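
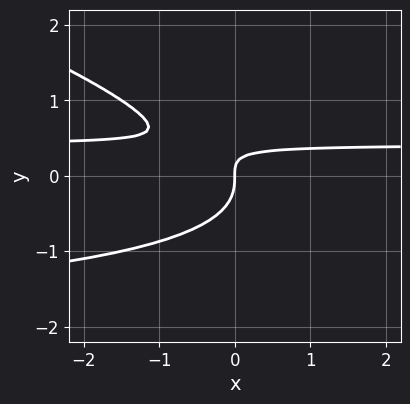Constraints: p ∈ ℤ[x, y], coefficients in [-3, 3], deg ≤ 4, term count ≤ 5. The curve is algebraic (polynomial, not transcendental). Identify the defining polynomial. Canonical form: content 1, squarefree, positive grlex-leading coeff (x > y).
x*y^2 + 3*y^3 + 2*x*y - x

(a) Degree: the shape is more complex than any degree-2 curve, so deg p = 3.
(b) Against the integer gridlines: it crosses the y-axis at the gridline y = 0; one x-axis crossing is at x = 0.
(c) Matching integer coefficients to the picture gives p.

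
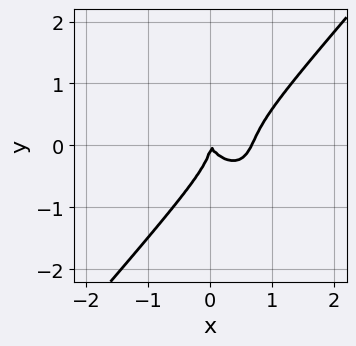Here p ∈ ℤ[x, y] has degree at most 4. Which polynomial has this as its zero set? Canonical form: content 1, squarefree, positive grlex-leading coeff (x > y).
Degree: a generic line meets the curve in up to 3 points, so deg p = 3.
From the axis intercepts and sections: it crosses the y-axis at the gridline y = 0; it meets the x-axis at x = 0 (among the integer gridlines).
Putting this together gives p.

3*x^3 - 2*y^3 - 2*x^2 - x*y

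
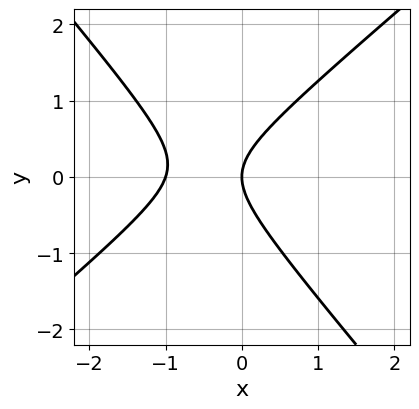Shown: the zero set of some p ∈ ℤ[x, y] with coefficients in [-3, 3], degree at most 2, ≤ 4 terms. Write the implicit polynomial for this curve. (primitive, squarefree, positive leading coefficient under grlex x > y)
3*x^2 - x*y - 3*y^2 + 3*x

1. Degree: the shape is more complex than any degree-1 curve, so deg p = 2.
2. From the axis intercepts and sections: one y-axis crossing is at y = 0; the x-axis gridline crossings are at x ∈ {-1, 0}.
3. The integer polynomial consistent with all of this is the stated p.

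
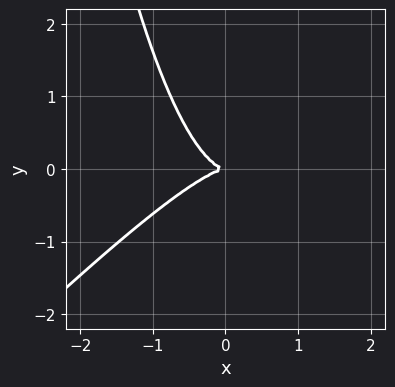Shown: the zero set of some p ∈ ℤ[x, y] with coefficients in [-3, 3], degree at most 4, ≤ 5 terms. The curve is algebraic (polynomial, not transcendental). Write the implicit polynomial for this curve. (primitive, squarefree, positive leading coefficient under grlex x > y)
Degree: a generic line meets the curve in up to 3 points, so deg p = 3.
Observable constraints: it meets the y-axis at y = 0 (among the integer gridlines); it meets the x-axis at x = 0 (among the integer gridlines).
Assembling these constraints gives the stated polynomial.

x^3 - x^2*y + y^2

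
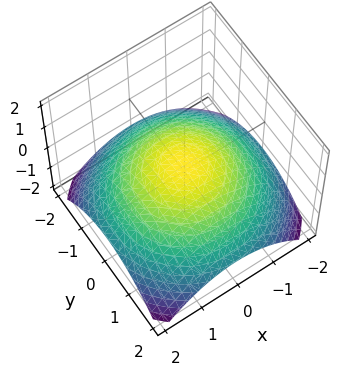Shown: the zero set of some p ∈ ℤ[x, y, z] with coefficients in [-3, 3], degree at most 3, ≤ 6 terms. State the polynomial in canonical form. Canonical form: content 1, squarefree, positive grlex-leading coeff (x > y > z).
x^2 + y^2 + 3*z - 1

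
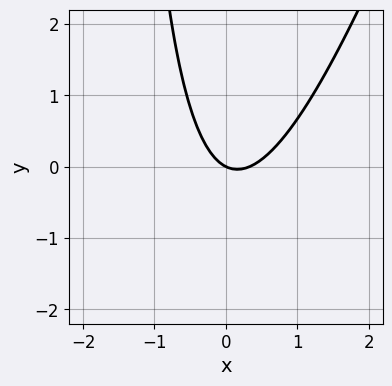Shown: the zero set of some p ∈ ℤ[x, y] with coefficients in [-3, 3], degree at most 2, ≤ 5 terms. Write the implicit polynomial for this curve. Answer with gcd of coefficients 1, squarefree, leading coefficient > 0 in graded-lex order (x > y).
First, the degree is 2 — the shape is more complex than any degree-1 curve.
Then, observable constraints: one y-axis crossing is at y = 0; it crosses the x-axis at the gridline x = 0.
Finally, solving for integer coefficients yields p as stated.

3*x^2 - x*y - x - 2*y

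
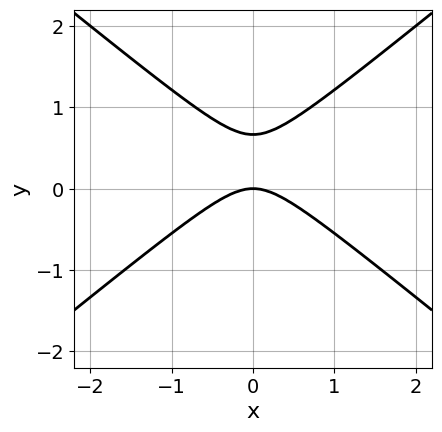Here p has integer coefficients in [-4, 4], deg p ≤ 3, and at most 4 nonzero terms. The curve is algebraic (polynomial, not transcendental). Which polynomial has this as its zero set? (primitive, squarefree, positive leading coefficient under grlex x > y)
2*x^2 - 3*y^2 + 2*y

First, degree: a generic line meets the curve in up to 2 points, so deg p = 2.
Next, symmetries: it's symmetric under x → −x, forcing even powers of x.
Next, from the axis intercepts and sections: it meets the x-axis at x = 0 (among the integer gridlines); one y-axis crossing is at y = 0.
Finally, putting this together gives p.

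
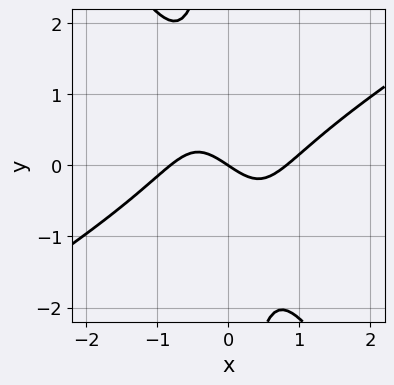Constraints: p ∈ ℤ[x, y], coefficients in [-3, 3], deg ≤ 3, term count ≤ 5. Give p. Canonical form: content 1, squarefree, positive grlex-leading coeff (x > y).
1. The degree is 3 — no degree-2 curve has this shape.
2. Observable constraints: one x-axis crossing is at x = 0; it crosses the y-axis at the gridline y = 0.
3. Solving for integer coefficients yields p as stated.

3*x^3 - 3*x^2*y - 3*x*y^2 - 2*x - 3*y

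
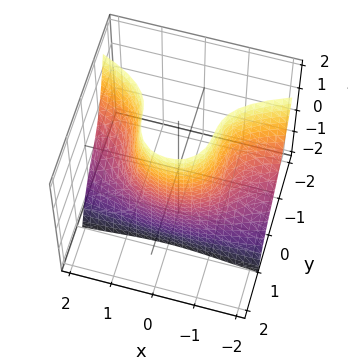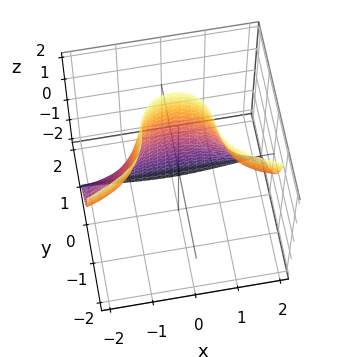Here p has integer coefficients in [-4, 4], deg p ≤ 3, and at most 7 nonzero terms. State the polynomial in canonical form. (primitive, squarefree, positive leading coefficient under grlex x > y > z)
deg p = 3. No degree-2 surface has this shape.
Reading off the gridlines: the surface avoids every integer z-axis point in the box.
These observations pin down the coefficients.

x^2*y + x^2*z + 3*y^3 + x^2 - 2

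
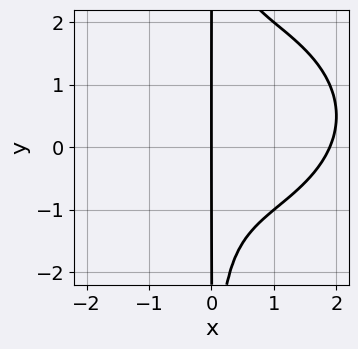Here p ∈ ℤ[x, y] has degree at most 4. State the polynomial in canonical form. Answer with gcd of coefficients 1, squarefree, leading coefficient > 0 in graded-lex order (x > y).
x^4 + 2*x^2*y^2 - 2*x^2*y - 2*x^2 - 3*x

deg p = 4.
Checking where it meets the axes: the visible y-axis segment lies entirely on the curve; one x-axis crossing is at x = 0.
The integer polynomial consistent with all of this is the stated p.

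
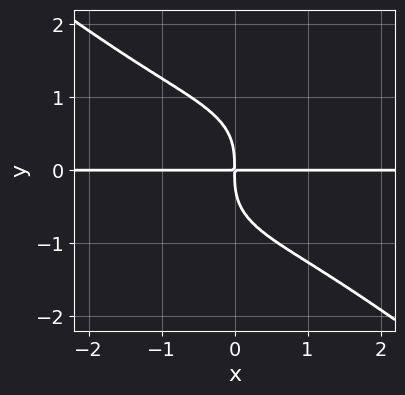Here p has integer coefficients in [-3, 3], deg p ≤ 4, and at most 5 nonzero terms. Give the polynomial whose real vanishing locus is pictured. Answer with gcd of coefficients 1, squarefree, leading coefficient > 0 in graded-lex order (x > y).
x^3*y + 2*y^4 + 3*x*y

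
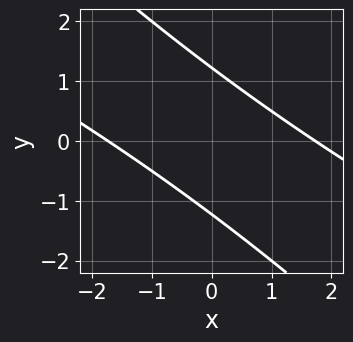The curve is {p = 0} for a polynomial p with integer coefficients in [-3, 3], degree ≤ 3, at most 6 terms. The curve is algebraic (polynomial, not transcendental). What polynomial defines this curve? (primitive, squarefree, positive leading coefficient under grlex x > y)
1. deg p = 2.
2. Matching integer coefficients to the picture gives p.

x^2 + 3*x*y + 2*y^2 - 3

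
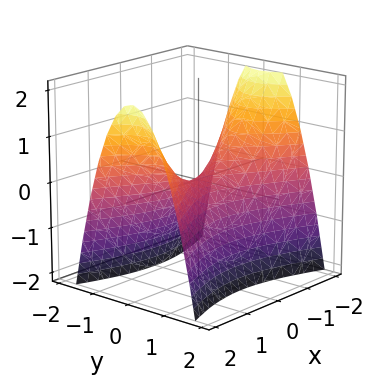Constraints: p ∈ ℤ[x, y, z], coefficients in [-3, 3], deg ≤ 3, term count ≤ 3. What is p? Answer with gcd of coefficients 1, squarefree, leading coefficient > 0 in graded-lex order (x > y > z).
x^2 - 3*y^2 - 2*z

The degree is 2 — a saddle surface; a quadric.
Symmetries: the x ↦ −x reflection is a symmetry, so x appears only in even powers; the y ↦ −y reflection is a symmetry, so y appears only in even powers.
From the axis intercepts and sections: it crosses the x-axis at the gridline x = 0; it meets the y-axis at y = 0 (among the integer gridlines); it meets the z-axis at z = 0 (among the integer gridlines).
Fitting integer coefficients to these (and the overall shape) gives p.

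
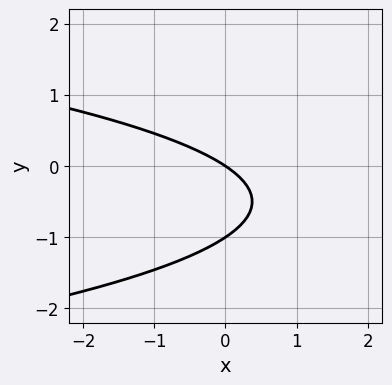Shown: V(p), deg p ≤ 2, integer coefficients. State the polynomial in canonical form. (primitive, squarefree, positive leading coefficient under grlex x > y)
3*y^2 + 2*x + 3*y

1. Degree: the shape is more complex than any degree-1 curve, so deg p = 2.
2. From the visible intercepts: the y-axis gridline crossings are at y ∈ {-1, 0}; one x-axis crossing is at x = 0.
3. Fitting integer coefficients to these (and the overall shape) gives p.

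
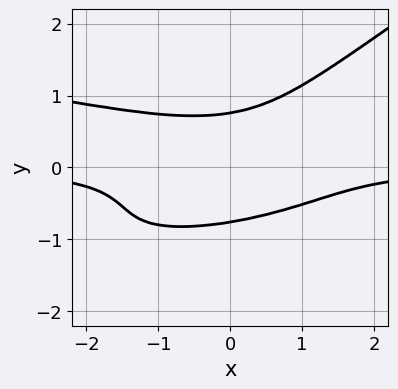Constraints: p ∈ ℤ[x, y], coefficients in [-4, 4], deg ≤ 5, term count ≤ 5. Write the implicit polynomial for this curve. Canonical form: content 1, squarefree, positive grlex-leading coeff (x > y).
(a) Degree: no degree-3 curve has this shape, so deg p = 4.
(b) From the visible intercepts: it misses every integer gridline on the x-axis.
(c) Together with the visible shape, these determine p as stated.

2*x*y^3 - 3*y^4 + x^2*y + 1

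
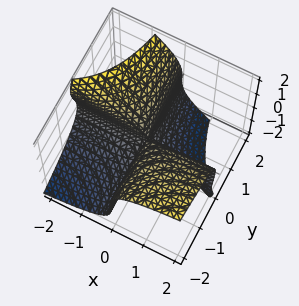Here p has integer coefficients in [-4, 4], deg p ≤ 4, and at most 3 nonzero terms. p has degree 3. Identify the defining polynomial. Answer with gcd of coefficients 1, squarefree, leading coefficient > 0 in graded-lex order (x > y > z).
The degree is 3 — a generic line meets the surface in up to 3 points.
From the visible intercepts: every point of the x-axis in the box is on the surface; the visible y-axis segment lies entirely on the surface; it meets the z-axis at z = 0 (among the integer gridlines).
Matching integer coefficients to the picture gives p.

x*z^2 + z^3 + 3*x*y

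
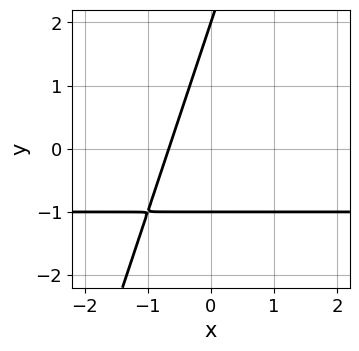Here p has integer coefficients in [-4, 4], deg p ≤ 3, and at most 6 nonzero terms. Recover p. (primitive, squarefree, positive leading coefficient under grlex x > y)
3*x*y - y^2 + 3*x + y + 2

(a) Degree: no degree-1 curve has this shape, so deg p = 2.
(b) From the visible intercepts: the y-axis gridline crossings are at y ∈ {-1, 2}.
(c) These observations pin down the coefficients.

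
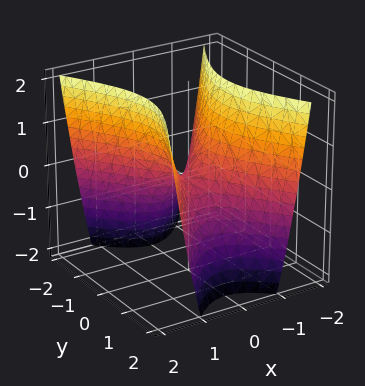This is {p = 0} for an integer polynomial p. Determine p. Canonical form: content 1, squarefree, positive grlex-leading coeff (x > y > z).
deg p = 2.
Symmetries: it's symmetric under y → −y, forcing even powers of y; mirror symmetry x ↦ −x ⇒ only even powers of x.
Checking where it meets the axes: it crosses the y-axis at the gridline y = 0; one x-axis crossing is at x = 0; one z-axis crossing is at z = 0.
These observations pin down the coefficients.

2*x^2 - y^2 - z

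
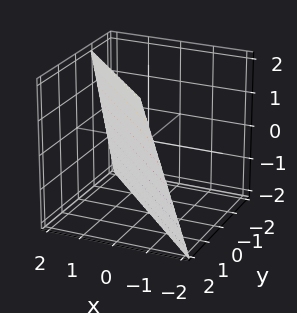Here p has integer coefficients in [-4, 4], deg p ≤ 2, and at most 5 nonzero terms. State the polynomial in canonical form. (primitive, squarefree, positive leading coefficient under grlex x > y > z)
3*x + 3*y - z - 2

1. Degree: every cross-section is a straight line — this is a plane, so deg p = 1.
2. Observable constraints: it crosses the z-axis at the gridline z = -2.
3. These observations pin down the coefficients.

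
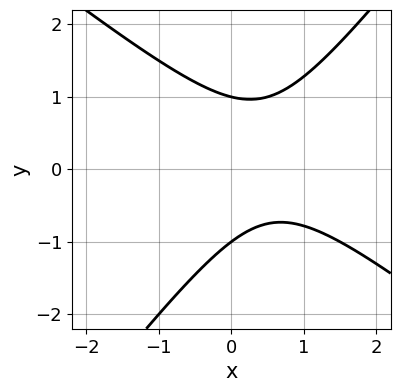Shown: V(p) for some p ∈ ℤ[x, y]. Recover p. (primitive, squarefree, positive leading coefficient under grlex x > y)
2*x^2 + x*y - 2*y^2 - 2*x + 2

(a) The degree is 2 — a generic line meets the curve in up to 2 points.
(b) Observable constraints: no x-intercept at any integer in the box; among the integer gridlines, it crosses the y-axis at y ∈ {-1, 1}.
(c) The integer polynomial consistent with all of this is the stated p.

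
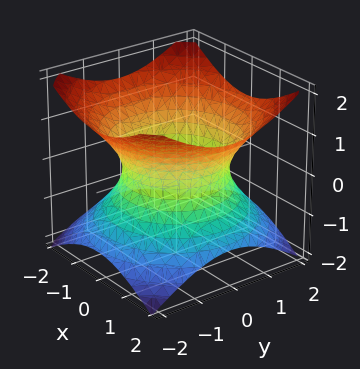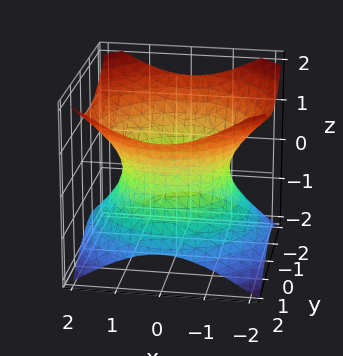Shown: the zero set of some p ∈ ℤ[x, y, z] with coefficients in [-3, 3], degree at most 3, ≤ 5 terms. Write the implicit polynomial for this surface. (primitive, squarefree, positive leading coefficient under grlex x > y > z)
First, deg p = 2. An hourglass — one-sheet hyperboloid; a quadric.
Next, symmetries: it's symmetric under z → −z, forcing even powers of z; the surface is invariant under rotation about z: p = q(x² + y², z).
Then, reading off the gridlines: a circular section at z = 1 has radius between 1 and 2; the surface avoids every integer z-axis point in the box.
Finally, these observations pin down the coefficients.

2*x^2 + 2*y^2 - 3*z^2 - 3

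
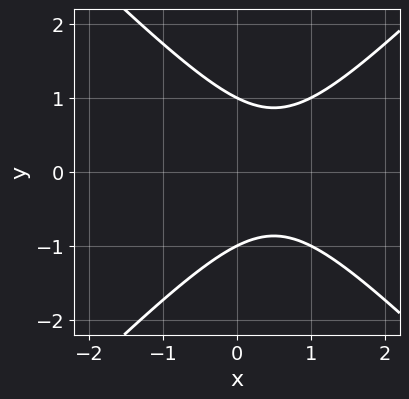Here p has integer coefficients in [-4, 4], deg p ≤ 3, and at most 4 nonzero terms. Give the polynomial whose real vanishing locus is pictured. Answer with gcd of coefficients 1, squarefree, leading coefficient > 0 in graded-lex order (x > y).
x^2 - y^2 - x + 1

Degree: the shape is more complex than any degree-1 curve, so deg p = 2.
Symmetries: the y ↦ −y reflection is a symmetry, so y appears only in even powers.
Against the integer gridlines: among the integer gridlines, it crosses the y-axis at y ∈ {-1, 1}; it misses every integer gridline on the x-axis.
Assembling these constraints gives the stated polynomial.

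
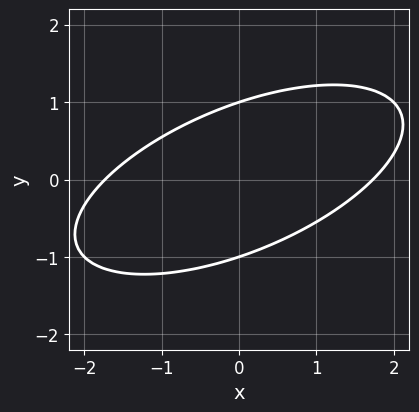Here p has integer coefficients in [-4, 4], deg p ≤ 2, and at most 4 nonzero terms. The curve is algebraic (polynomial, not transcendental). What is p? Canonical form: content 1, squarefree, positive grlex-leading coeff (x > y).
x^2 - 2*x*y + 3*y^2 - 3

The degree is 2 — the shape is more complex than any degree-1 curve.
From the visible intercepts: the y-axis gridline crossings are at y ∈ {-1, 1}.
Together with the visible shape, these determine p as stated.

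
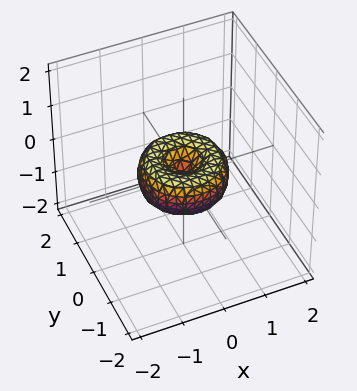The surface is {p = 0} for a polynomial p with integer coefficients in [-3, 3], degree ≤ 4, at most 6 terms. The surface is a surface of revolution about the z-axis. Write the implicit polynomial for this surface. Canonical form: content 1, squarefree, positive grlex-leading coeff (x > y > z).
x^4 + 2*x^2*y^2 + y^4 - x^2 - y^2 + z^2

1. The degree is 4 — no degree-3 surface has this shape.
2. Symmetries: the surface is invariant under rotation about z: p = q(x² + y², z).
3. From the axis intercepts and sections: the x-axis gridline crossings are at x ∈ {-1, 0, 1}; it crosses the z-axis at the gridline z = 0.
4. Matching integer coefficients to the picture gives p. Check: (0, -1, 0) on the y-axis lies on the surface, and p(0, -1, 0) = 0. ✓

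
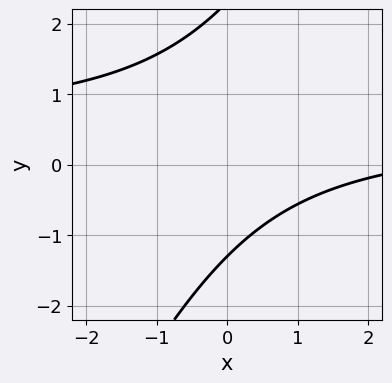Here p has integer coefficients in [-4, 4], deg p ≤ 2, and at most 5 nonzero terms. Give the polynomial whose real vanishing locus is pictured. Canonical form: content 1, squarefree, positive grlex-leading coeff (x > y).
First, the degree is 2 — a generic line meets the curve in up to 2 points.
Then, from the axis intercepts and sections: no x-intercept at any integer in the box.
Finally, matching integer coefficients to the picture gives p.

2*x*y - y^2 - x + y + 3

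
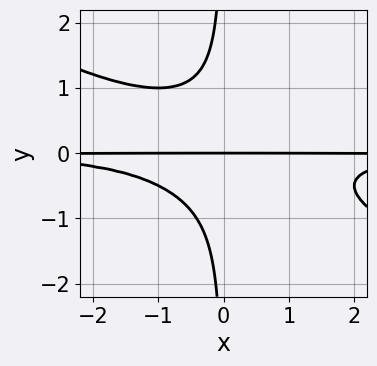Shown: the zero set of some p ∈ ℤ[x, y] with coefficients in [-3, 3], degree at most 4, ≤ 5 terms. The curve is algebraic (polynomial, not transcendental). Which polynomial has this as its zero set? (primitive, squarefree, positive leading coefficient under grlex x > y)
deg p = 4. A generic line meets the curve in up to 4 points.
Reading off the gridlines: the visible x-axis segment lies entirely on the curve; one y-axis crossing is at y = 0.
Assembling these constraints gives the stated polynomial.

x^2*y^2 + 2*x*y^3 + y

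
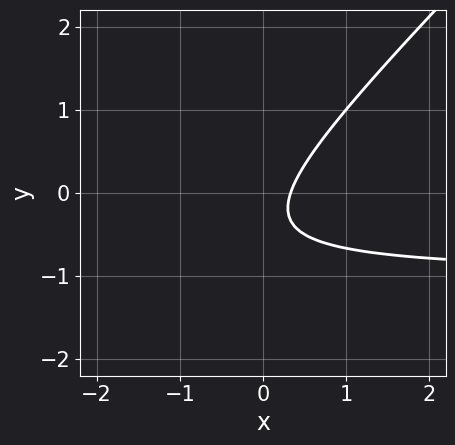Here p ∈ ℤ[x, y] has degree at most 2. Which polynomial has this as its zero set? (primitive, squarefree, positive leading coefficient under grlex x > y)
1. The degree is 2 — a generic line meets the curve in up to 2 points.
2. From the visible intercepts: the curve avoids every integer y-axis point in the box.
3. Matching integer coefficients to the picture gives p.

3*x*y - 3*y^2 + 3*x - 2*y - 1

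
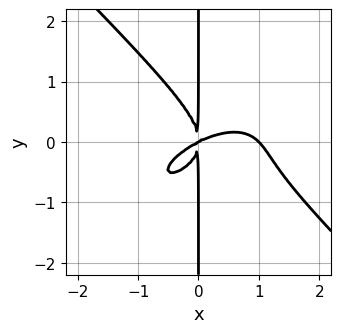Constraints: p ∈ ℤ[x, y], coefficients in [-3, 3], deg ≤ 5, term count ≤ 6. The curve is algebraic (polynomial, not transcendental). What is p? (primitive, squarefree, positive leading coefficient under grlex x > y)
x^4 - x^3*y + 2*x*y^3 - x^3 + 2*x^2*y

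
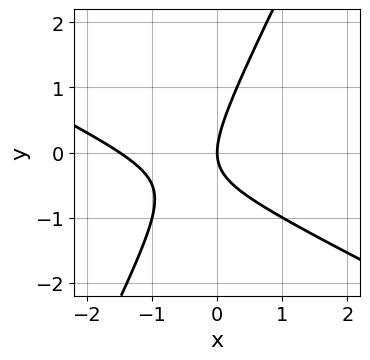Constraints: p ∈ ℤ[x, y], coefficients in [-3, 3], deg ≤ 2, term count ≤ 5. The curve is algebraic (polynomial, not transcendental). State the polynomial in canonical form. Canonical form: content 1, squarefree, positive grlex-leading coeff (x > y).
First, degree: no degree-1 curve has this shape, so deg p = 2.
Next, from the axis intercepts and sections: one x-axis crossing is at x = 0; one y-axis crossing is at y = 0.
Finally, these observations pin down the coefficients.

2*x^2 + 3*x*y - 2*y^2 + 3*x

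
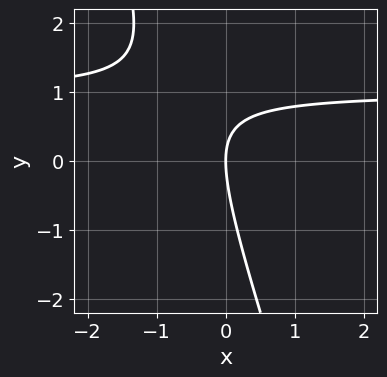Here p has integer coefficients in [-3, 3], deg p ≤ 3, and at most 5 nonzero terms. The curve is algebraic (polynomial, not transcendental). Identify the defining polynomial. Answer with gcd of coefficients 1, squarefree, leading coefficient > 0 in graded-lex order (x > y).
3*x*y + y^2 - 3*x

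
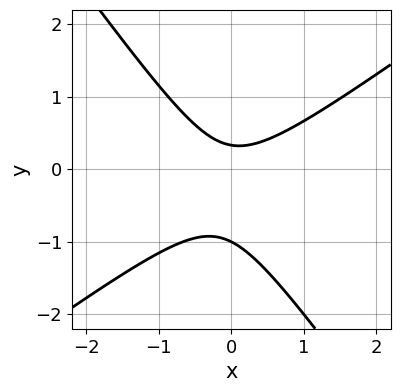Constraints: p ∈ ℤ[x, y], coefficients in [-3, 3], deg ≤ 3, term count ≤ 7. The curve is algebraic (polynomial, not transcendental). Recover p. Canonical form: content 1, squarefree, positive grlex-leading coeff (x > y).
3*x^2 - 2*x*y - 3*y^2 - 2*y + 1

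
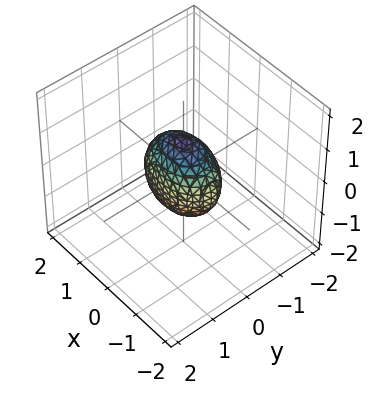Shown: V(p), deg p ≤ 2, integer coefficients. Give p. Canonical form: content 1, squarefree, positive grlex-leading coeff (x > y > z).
x^2 + 2*y^2 + z^2 - 1

1. Degree: a closed, bounded, convex surface; a quadric, so deg p = 2.
2. Symmetries: the x ↦ −x reflection is a symmetry, so x appears only in even powers; the z ↦ −z reflection is a symmetry, so z appears only in even powers; mirror symmetry y ↦ −y ⇒ only even powers of y.
3. Checking where it meets the axes: the x-axis gridline crossings are at x ∈ {-1, 1}; among the integer gridlines, it crosses the z-axis at z ∈ {-1, 1}.
4. Assembling these constraints gives the stated polynomial.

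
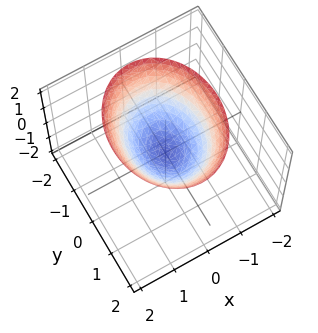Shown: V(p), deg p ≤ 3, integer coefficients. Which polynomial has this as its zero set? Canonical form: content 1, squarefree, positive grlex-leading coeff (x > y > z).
Degree: a single bowl opening along one axis; a quadric, so deg p = 2.
Symmetries: it's symmetric under y → −y, forcing even powers of y; it's symmetric under x → −x, forcing even powers of x.
Observable constraints: it meets the x-axis at x = 0 (among the integer gridlines); one y-axis crossing is at y = 0.
These observations pin down the coefficients.

3*x^2 + 2*y^2 - 3*z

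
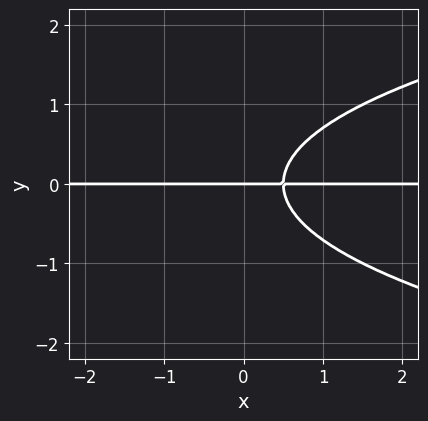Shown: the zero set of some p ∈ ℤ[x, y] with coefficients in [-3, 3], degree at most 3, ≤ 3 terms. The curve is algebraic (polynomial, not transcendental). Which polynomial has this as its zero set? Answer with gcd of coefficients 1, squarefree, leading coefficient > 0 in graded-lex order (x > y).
2*y^3 - 2*x*y + y

Degree: no degree-2 curve has this shape, so deg p = 3.
From the visible intercepts: every point of the x-axis in the box is on the curve; it crosses the y-axis at the gridline y = 0.
Fitting integer coefficients to these (and the overall shape) gives p.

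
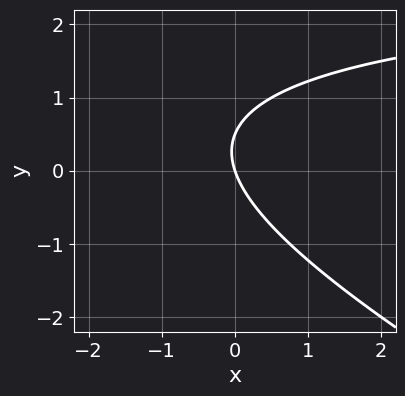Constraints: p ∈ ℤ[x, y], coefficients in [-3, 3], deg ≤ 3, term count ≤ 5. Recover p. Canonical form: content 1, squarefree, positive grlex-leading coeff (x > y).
deg p = 2. A generic line meets the curve in up to 2 points.
Checking where it meets the axes: one x-axis crossing is at x = 0; it meets the y-axis at y = 0 (among the integer gridlines).
Matching integer coefficients to the picture gives p.

x*y + 2*y^2 - 3*x - y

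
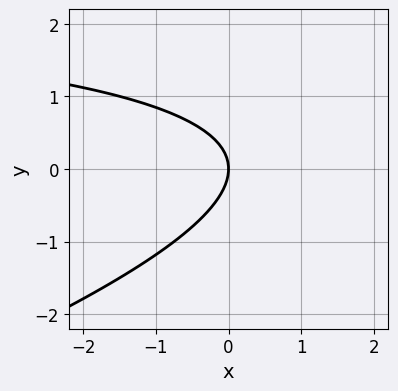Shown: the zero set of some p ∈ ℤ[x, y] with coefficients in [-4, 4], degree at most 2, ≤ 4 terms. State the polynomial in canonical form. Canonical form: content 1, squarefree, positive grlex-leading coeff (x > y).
1. Degree: no degree-1 curve has this shape, so deg p = 2.
2. From the axis intercepts and sections: it meets the y-axis at y = 0 (among the integer gridlines); it crosses the x-axis at the gridline x = 0.
3. These observations pin down the coefficients.

x*y - 3*y^2 - 3*x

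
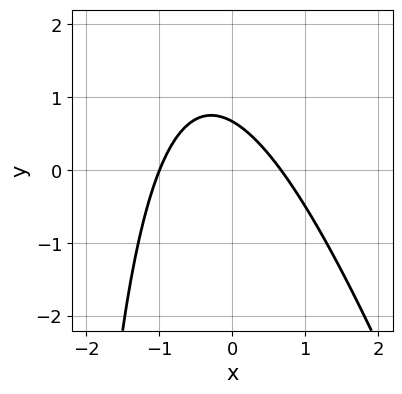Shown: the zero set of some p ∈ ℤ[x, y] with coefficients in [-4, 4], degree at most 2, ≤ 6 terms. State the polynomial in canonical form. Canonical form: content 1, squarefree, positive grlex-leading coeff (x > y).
(a) deg p = 2. The shape is more complex than any degree-1 curve.
(b) Against the integer gridlines: it meets the x-axis at x = -1 (among the integer gridlines).
(c) Solving for integer coefficients yields p as stated.

3*x^2 + x*y + x + 3*y - 2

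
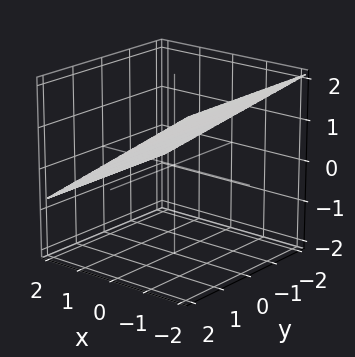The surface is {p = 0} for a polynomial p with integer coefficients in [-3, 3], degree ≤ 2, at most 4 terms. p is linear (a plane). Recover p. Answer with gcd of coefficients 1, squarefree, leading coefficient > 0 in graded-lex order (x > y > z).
2*x + 3*z - 2

First, degree: the surface is flat (a plane), so deg p = 1.
Then, reading off the gridlines: one x-axis crossing is at x = 1; it misses every integer gridline on the y-axis.
Finally, these observations pin down the coefficients.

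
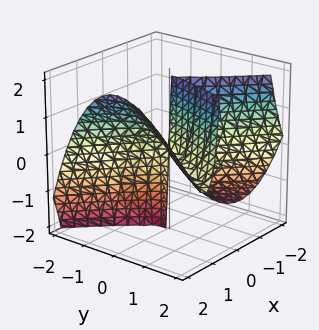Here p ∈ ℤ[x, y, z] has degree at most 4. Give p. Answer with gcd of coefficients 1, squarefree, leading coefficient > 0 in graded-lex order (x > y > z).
3*x^3 - 3*x^2*z - 3*x*y^2 + y^3

1. deg p = 3. The shape is more complex than any degree-2 surface.
2. Observable constraints: it crosses the x-axis at the gridline x = 0; every point of the z-axis in the box is on the surface; it crosses the y-axis at the gridline y = 0.
3. Solving for integer coefficients yields p as stated.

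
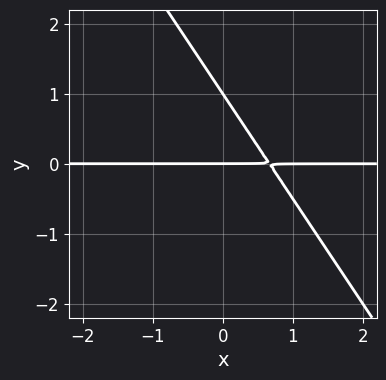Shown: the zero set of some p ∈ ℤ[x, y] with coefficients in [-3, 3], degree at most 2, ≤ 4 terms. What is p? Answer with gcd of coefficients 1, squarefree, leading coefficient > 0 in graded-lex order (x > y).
deg p = 2. The shape is more complex than any degree-1 curve.
Against the integer gridlines: the visible x-axis segment lies entirely on the curve; the y-axis gridline crossings are at y ∈ {0, 1}.
Fitting integer coefficients to these (and the overall shape) gives p.

3*x*y + 2*y^2 - 2*y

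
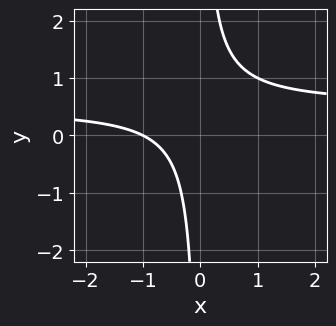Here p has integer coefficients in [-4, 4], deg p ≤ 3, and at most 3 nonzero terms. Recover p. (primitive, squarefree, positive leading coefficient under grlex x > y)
2*x*y - x - 1

First, degree: a generic line meets the curve in up to 2 points, so deg p = 2.
Next, from the visible intercepts: no y-intercept at any integer in the box; one x-axis crossing is at x = -1.
Finally, putting this together gives p.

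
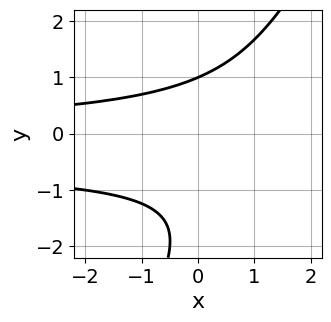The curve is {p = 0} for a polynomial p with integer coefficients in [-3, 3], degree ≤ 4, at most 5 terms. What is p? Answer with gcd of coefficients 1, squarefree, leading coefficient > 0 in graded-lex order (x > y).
deg p = 3.
Checking where it meets the axes: the curve avoids every integer x-axis point in the box; it meets the y-axis at y = 1 (among the integer gridlines).
Solving for integer coefficients yields p as stated.

2*x*y^2 - y^3 + x*y - 2*y^2 + 3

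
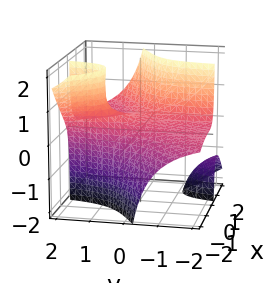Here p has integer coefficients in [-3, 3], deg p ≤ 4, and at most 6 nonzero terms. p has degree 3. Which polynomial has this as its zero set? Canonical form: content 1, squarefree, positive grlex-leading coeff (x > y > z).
x^3 - x^2*y - 3*x*y*z - 2*z + 1

The picture has 2 separate pieces. They look like related sheets of one shape, so recover p as a whole.
Degree: the shape is more complex than any degree-2 surface, so deg p = 3.
Reading off the gridlines: one x-axis crossing is at x = -1; the surface avoids every integer y-axis point in the box.
These observations pin down the coefficients.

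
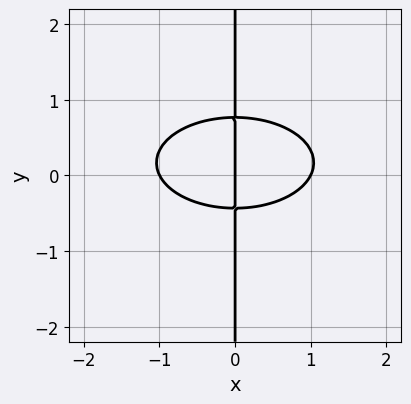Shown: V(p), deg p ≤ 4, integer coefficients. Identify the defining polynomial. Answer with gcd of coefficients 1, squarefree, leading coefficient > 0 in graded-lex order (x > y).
x^3 + 3*x*y^2 - x*y - x

1. The degree is 3 — a generic line meets the curve in up to 3 points.
2. Against the integer gridlines: the visible y-axis segment lies entirely on the curve; the x-axis gridline crossings are at x ∈ {-1, 0, 1}.
3. Matching integer coefficients to the picture gives p.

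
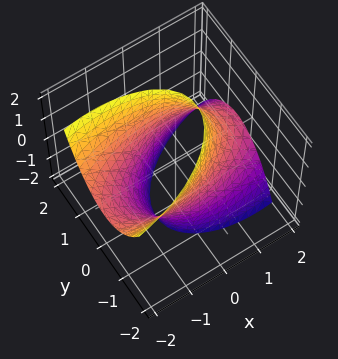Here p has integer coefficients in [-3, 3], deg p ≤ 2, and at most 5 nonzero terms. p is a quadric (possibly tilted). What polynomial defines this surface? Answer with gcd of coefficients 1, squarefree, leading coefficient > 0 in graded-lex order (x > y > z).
x^2 - x*y + 2*x*z + 3*y^2 - 3

(a) deg p = 2.
(b) Against the integer gridlines: the y-axis gridline crossings are at y ∈ {-1, 1}; the surface avoids every integer z-axis point in the box.
(c) Together with the visible shape, these determine p as stated.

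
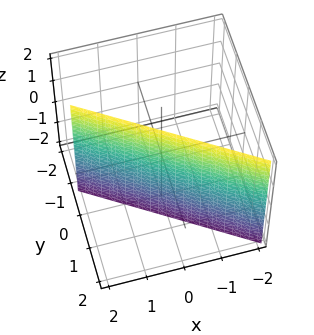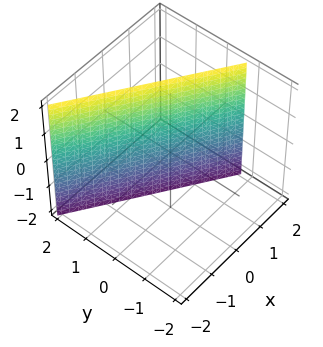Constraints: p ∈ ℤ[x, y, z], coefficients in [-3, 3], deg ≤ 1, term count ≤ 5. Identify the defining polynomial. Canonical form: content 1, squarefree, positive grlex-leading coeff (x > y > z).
2*x + 3*y - 2

Degree: the surface is flat (a plane), so deg p = 1.
From the visible intercepts: the surface avoids every integer z-axis point in the box; it crosses the x-axis at the gridline x = 1.
Assembling these constraints gives the stated polynomial.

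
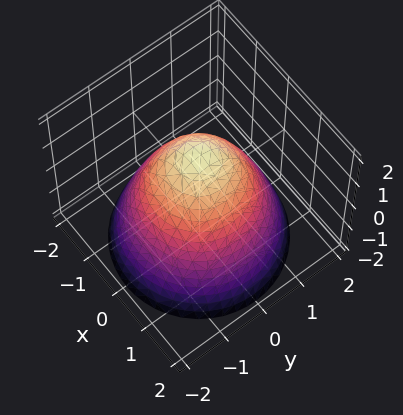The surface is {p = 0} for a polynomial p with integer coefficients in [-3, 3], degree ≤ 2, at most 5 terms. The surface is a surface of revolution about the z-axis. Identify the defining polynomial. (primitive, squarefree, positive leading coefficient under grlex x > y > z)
1. Degree: a generic line meets the surface in up to 2 points, so deg p = 2.
2. Symmetries: the surface is invariant under rotation about z: p = q(x² + y², z).
3. Observable constraints: a circular section at z = 1 has radius between 0 and 1.
4. The integer polynomial consistent with all of this is the stated p.

2*x^2 + 2*y^2 + 2*z - 3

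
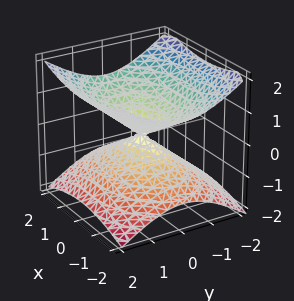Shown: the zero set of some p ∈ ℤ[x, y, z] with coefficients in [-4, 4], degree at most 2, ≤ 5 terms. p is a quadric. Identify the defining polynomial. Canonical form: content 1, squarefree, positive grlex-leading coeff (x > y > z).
x^2 + 2*y^2 - 3*z^2

1. Degree: a double cone through the origin; a quadric, so deg p = 2.
2. Symmetries: the y ↦ −y reflection is a symmetry, so y appears only in even powers; mirror symmetry z ↦ −z ⇒ only even powers of z; it's symmetric under x → −x, forcing even powers of x.
3. Reading off the gridlines: one y-axis crossing is at y = 0; one x-axis crossing is at x = 0.
4. Matching integer coefficients to the picture gives p.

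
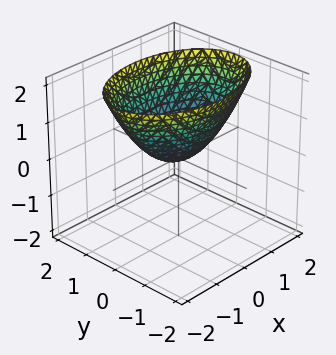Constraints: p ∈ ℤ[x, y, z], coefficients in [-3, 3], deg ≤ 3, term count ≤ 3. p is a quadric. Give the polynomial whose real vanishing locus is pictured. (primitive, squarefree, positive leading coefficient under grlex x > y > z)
x^2 + 2*y^2 - 2*z

(a) The degree is 2 — a single bowl opening along one axis; a quadric.
(b) Symmetries: the x ↦ −x reflection is a symmetry, so x appears only in even powers; the y ↦ −y reflection is a symmetry, so y appears only in even powers.
(c) From the visible intercepts: one y-axis crossing is at y = 0; it crosses the x-axis at the gridline x = 0; one z-axis crossing is at z = 0.
(d) These observations pin down the coefficients.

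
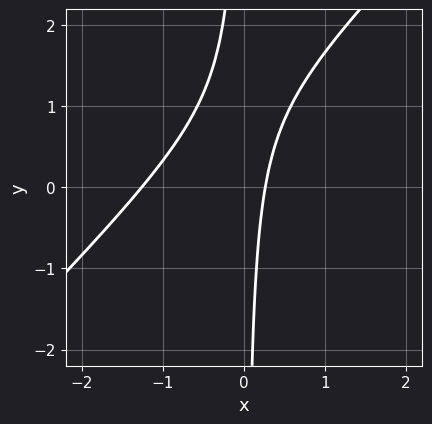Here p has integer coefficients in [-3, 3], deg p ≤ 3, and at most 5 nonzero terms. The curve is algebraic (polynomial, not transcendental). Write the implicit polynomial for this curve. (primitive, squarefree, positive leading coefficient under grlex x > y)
(a) Degree: a generic line meets the curve in up to 2 points, so deg p = 2.
(b) From the axis intercepts and sections: it misses every integer gridline on the y-axis.
(c) Matching integer coefficients to the picture gives p.

3*x^2 - 3*x*y + 3*x - 1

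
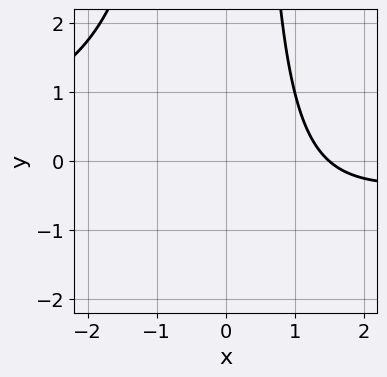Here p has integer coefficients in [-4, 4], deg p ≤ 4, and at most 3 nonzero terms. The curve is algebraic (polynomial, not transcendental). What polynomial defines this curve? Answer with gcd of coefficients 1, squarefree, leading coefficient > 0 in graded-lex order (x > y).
x^2*y + 2*x - 3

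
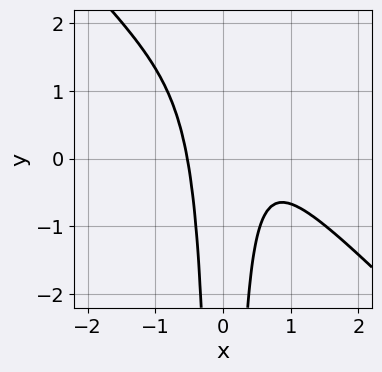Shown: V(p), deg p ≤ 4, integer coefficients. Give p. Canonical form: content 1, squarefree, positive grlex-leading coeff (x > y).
First, degree: a generic line meets the curve in up to 3 points, so deg p = 3.
Then, from the visible intercepts: it misses every integer gridline on the y-axis.
Finally, together with the visible shape, these determine p as stated.

3*x^3 + 3*x^2*y - 2*x^2 + 1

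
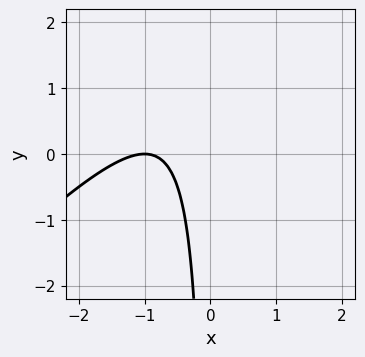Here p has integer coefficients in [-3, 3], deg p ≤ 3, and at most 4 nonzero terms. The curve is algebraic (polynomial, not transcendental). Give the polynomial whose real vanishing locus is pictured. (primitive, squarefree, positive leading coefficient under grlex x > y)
x^2 - x*y + 2*x + 1

(a) Degree: a generic line meets the curve in up to 2 points, so deg p = 2.
(b) Against the integer gridlines: no y-intercept at any integer in the box; it crosses the x-axis at the gridline x = -1.
(c) These observations pin down the coefficients.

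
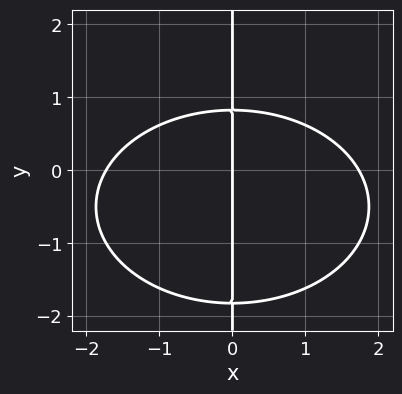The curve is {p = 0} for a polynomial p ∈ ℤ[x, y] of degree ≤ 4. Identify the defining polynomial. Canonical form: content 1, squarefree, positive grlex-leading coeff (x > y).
x^3 + 2*x*y^2 + 2*x*y - 3*x

First, deg p = 3. A generic line meets the curve in up to 3 points.
Then, observable constraints: every point of the y-axis in the box is on the curve; it crosses the x-axis at the gridline x = 0.
Finally, fitting integer coefficients to these (and the overall shape) gives p.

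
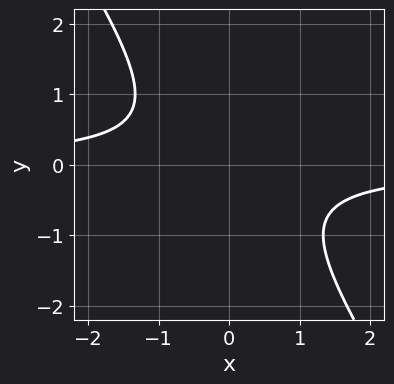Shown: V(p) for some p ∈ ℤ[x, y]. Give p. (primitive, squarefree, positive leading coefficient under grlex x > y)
The degree is 2 — a generic line meets the curve in up to 2 points.
Observable constraints: no y-intercept at any integer in the box; it misses every integer gridline on the x-axis.
The integer polynomial consistent with all of this is the stated p.

3*x*y + 2*y^2 + 2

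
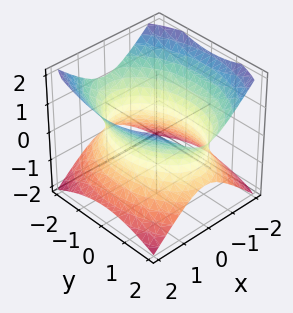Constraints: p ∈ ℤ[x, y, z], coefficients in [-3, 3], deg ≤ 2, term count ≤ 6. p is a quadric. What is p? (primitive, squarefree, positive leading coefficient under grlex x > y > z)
First, deg p = 2. One connected sheet with a waist; a quadric.
Next, symmetries: it's symmetric under x → −x, forcing even powers of x; the z ↦ −z reflection is a symmetry, so z appears only in even powers; mirror symmetry y ↦ −y ⇒ only even powers of y.
Then, reading off the gridlines: the surface avoids every integer z-axis point in the box.
Finally, the integer polynomial consistent with all of this is the stated p.

2*x^2 + y^2 - 2*z^2 - 3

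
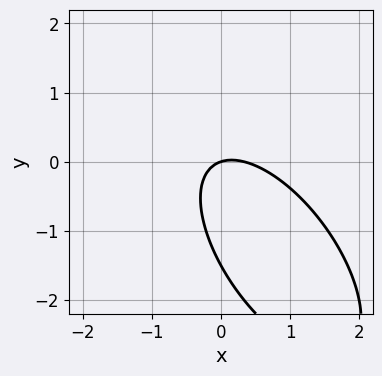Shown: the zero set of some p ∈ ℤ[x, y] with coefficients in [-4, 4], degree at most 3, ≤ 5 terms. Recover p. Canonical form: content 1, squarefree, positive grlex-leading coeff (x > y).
3*x^2 + 3*x*y + 2*y^2 - x + 3*y

First, degree: no degree-1 curve has this shape, so deg p = 2.
Next, from the visible intercepts: it crosses the y-axis at the gridline y = 0; it meets the x-axis at x = 0 (among the integer gridlines).
Finally, these observations pin down the coefficients.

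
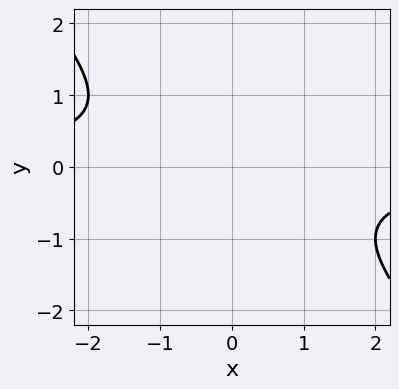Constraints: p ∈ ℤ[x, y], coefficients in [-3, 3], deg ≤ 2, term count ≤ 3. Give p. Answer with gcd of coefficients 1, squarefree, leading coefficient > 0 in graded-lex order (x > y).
x*y + y^2 + 1

First, the degree is 2 — no degree-1 curve has this shape.
Then, reading off the gridlines: the curve avoids every integer y-axis point in the box; the curve avoids every integer x-axis point in the box.
Finally, together with the visible shape, these determine p as stated.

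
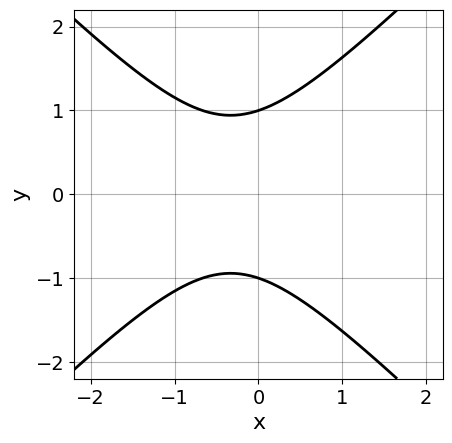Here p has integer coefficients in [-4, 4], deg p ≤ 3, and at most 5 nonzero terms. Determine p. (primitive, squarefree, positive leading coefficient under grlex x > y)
1. Degree: the shape is more complex than any degree-1 curve, so deg p = 2.
2. Symmetries: the y ↦ −y reflection is a symmetry, so y appears only in even powers.
3. Observable constraints: among the integer gridlines, it crosses the y-axis at y ∈ {-1, 1}; no x-intercept at any integer in the box.
4. Assembling these constraints gives the stated polynomial.

3*x^2 - 3*y^2 + 2*x + 3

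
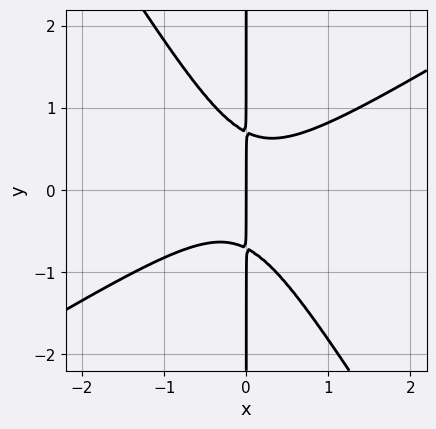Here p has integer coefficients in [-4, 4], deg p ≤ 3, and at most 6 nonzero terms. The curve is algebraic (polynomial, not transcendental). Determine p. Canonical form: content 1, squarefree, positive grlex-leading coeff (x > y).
First, the degree is 3 — no degree-2 curve has this shape.
Next, checking where it meets the axes: the visible y-axis segment lies entirely on the curve; it crosses the x-axis at the gridline x = 0.
Finally, solving for integer coefficients yields p as stated.

2*x^3 - 2*x^2*y - 2*x*y^2 + x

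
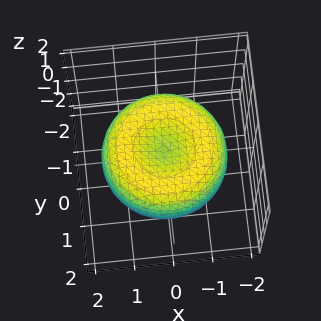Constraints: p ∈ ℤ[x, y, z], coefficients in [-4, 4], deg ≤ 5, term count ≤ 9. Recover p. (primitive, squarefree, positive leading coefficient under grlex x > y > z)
1. Degree: a generic line meets the surface in up to 4 points, so deg p = 4.
2. Symmetries: the surface is invariant under rotation about z: p = q(x² + y², z).
3. From the axis intercepts and sections: a circular section at z = 0 has radius between 1 and 2.
4. Together with the visible shape, these determine p as stated.

x^4 + 2*x^2*y^2 + y^4 - 2*x^2 - 2*y^2 + 3*z^2 - 1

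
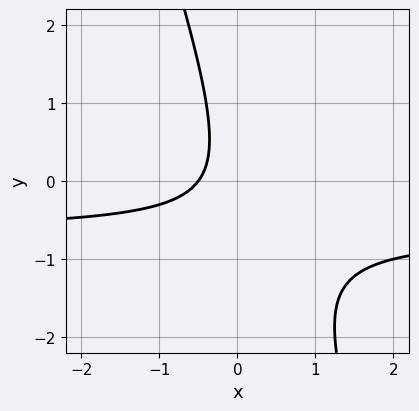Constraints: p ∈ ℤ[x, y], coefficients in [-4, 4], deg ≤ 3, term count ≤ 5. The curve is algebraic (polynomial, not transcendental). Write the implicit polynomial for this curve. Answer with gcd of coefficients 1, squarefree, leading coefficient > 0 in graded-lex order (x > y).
3*x*y + y^2 + 2*x + 1

First, degree: no degree-1 curve has this shape, so deg p = 2.
Then, from the visible intercepts: no y-intercept at any integer in the box.
Finally, fitting integer coefficients to these (and the overall shape) gives p.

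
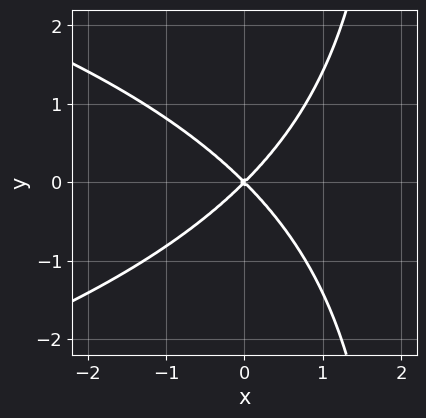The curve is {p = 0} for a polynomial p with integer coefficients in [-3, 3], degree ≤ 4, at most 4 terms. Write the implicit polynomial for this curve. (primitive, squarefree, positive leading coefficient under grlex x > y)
First, deg p = 3. No degree-2 curve has this shape.
Then, symmetries: it's symmetric under y → −y, forcing even powers of y.
Then, against the integer gridlines: one x-axis crossing is at x = 0; it crosses the y-axis at the gridline y = 0.
Finally, the integer polynomial consistent with all of this is the stated p.

x*y^2 + 2*x^2 - 2*y^2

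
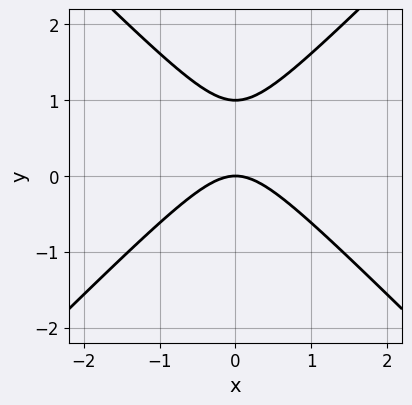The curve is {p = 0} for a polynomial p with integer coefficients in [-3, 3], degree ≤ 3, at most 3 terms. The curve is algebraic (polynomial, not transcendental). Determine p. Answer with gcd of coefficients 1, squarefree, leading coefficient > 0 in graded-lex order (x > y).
x^2 - y^2 + y

1. The degree is 2 — the shape is more complex than any degree-1 curve.
2. Symmetries: it's symmetric under x → −x, forcing even powers of x.
3. Checking where it meets the axes: it meets the x-axis at x = 0 (among the integer gridlines); among the integer gridlines, it crosses the y-axis at y ∈ {0, 1}.
4. Assembling these constraints gives the stated polynomial.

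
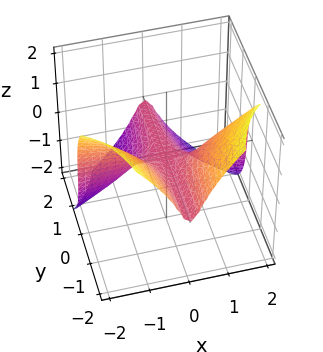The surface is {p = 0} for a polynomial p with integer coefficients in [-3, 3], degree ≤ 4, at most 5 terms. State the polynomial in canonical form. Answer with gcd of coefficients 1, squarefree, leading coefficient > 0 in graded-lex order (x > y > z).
3*x^2*y + z^3 + z

1. deg p = 3. No degree-2 surface has this shape.
2. From the visible intercepts: it meets the z-axis at z = 0 (among the integer gridlines); the visible y-axis segment lies entirely on the surface; every point of the x-axis in the box is on the surface.
3. Together with the visible shape, these determine p as stated.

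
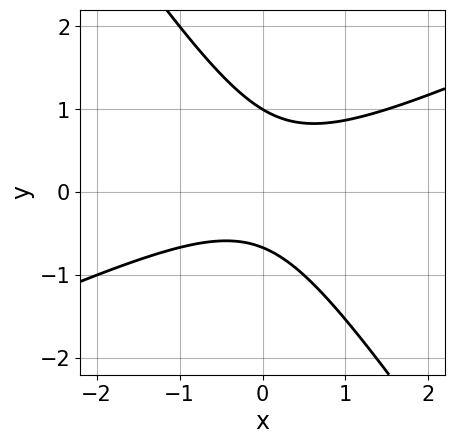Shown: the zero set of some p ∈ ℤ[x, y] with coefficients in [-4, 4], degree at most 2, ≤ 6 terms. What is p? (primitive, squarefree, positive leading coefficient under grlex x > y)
2*x^2 - 3*x*y - 3*y^2 + y + 2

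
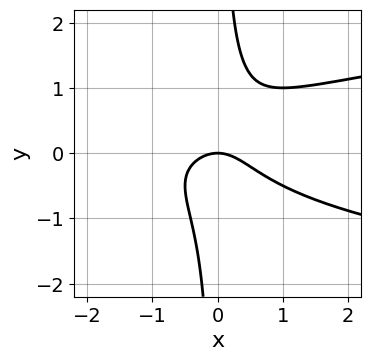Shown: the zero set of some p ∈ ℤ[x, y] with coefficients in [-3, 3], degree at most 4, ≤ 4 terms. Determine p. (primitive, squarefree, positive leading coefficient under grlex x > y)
2*x*y^2 - x^2 - y

The degree is 3 — no degree-2 curve has this shape.
Reading off the gridlines: one x-axis crossing is at x = 0; one y-axis crossing is at y = 0.
Assembling these constraints gives the stated polynomial.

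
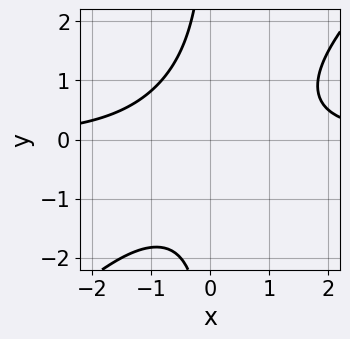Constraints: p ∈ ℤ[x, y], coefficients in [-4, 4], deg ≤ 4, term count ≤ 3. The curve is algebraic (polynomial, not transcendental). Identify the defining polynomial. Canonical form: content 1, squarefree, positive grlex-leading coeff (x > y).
(a) The degree is 3 — a generic line meets the curve in up to 3 points.
(b) Observable constraints: no y-intercept at any integer in the box; no x-intercept at any integer in the box.
(c) The integer polynomial consistent with all of this is the stated p.

2*x^2*y - 2*x*y^2 - 3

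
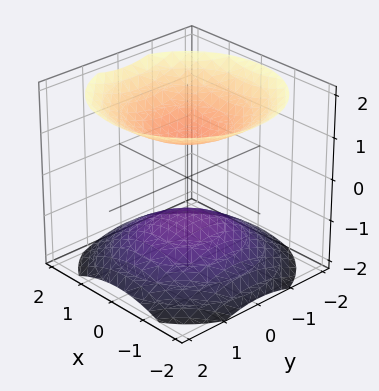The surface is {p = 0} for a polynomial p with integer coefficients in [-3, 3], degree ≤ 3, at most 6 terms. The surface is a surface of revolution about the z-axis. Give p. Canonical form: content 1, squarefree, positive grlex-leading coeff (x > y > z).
2*x^2 + 2*y^2 - 3*z^2 + 3

First, there are 2 components.
Next, deg p = 2.
Then, symmetry: the surface is invariant under rotation about z: p = q(x² + y², z).
Then, from the visible intercepts: it misses every integer gridline on the x-axis; no y-intercept at any integer in the box; the z-axis gridline crossings are at z ∈ {-1, 1}.
Finally, assembling these constraints gives the stated polynomial.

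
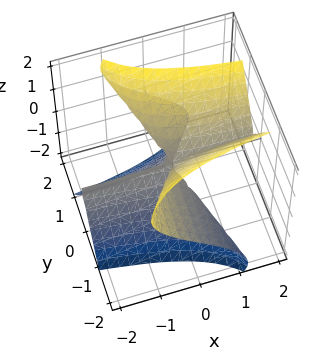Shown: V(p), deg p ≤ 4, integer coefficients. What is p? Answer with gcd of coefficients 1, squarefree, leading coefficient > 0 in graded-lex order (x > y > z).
2*x*y^2 + 2*y^2*z - z^3

Degree: no degree-2 surface has this shape, so deg p = 3.
From the visible intercepts: every point of the y-axis in the box is on the surface; every point of the x-axis in the box is on the surface; it crosses the z-axis at the gridline z = 0.
Together with the visible shape, these determine p as stated.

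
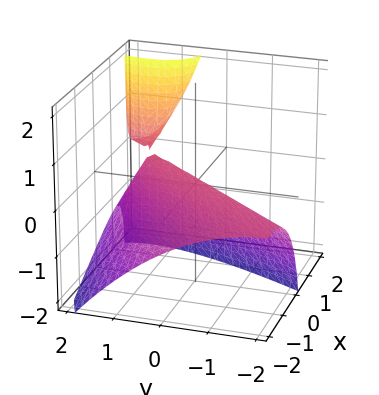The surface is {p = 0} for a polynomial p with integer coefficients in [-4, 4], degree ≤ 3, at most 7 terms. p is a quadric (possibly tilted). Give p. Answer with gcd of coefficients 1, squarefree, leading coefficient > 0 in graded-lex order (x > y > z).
I count 2 distinct pieces.
deg p = 2.
Observable constraints: it meets the x-axis at x = 0 (among the integer gridlines); it crosses the z-axis at the gridline z = 0; it meets the y-axis at y = 0 (among the integer gridlines).
Matching integer coefficients to the picture gives p.

x^2 - 2*x*y - 2*x*z + y^2 + 3*z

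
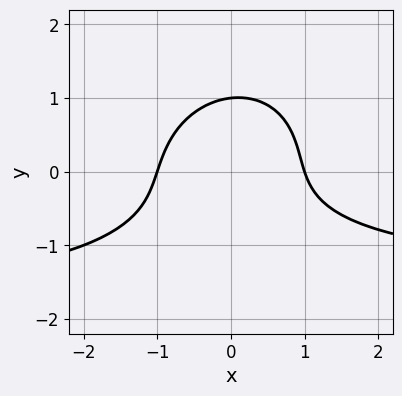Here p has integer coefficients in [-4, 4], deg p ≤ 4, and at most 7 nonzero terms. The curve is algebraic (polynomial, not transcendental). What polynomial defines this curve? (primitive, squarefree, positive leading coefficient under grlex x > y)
2*x^2*y - x*y^2 + 3*y^3 + 3*x^2 - 3

1. Degree: the shape is more complex than any degree-2 curve, so deg p = 3.
2. Against the integer gridlines: one y-axis crossing is at y = 1; the x-axis gridline crossings are at x ∈ {-1, 1}.
3. Assembling these constraints gives the stated polynomial.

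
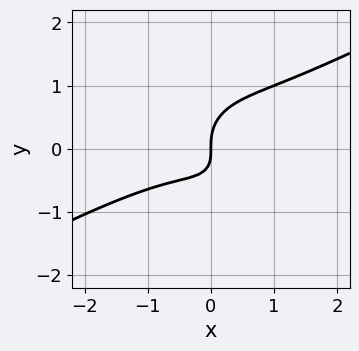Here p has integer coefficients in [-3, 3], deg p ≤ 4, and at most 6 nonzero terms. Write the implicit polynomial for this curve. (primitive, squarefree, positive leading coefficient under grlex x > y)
(a) The degree is 3 — no degree-2 curve has this shape.
(b) Reading off the gridlines: one y-axis crossing is at y = 0; it crosses the x-axis at the gridline x = 0.
(c) Putting this together gives p.

2*x^3 - 3*x^2*y - 3*y^3 + 2*x*y + 2*x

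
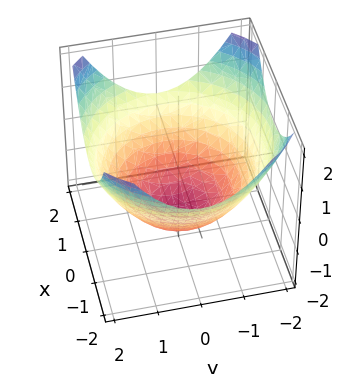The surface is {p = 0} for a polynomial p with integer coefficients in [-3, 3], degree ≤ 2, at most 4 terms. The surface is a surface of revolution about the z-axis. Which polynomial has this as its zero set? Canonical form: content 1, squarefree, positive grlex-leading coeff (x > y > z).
x^2 + y^2 - 2*z - 3

The degree is 2 — no degree-1 surface has this shape.
Symmetries: rotational symmetry about the z-axis ⇒ p depends on x, y only through x² + y².
From the visible intercepts: a circular section at z = 0 has radius between 1 and 2.
Fitting integer coefficients to these (and the overall shape) gives p.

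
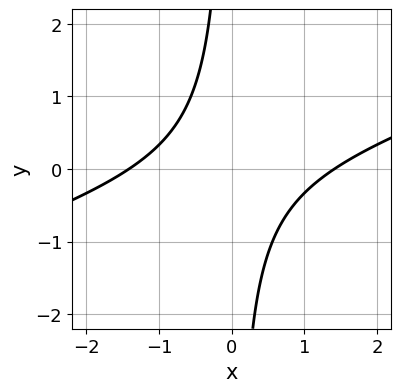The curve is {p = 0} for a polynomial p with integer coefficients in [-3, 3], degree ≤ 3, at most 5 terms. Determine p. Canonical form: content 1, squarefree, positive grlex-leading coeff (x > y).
x^2 - 3*x*y - 2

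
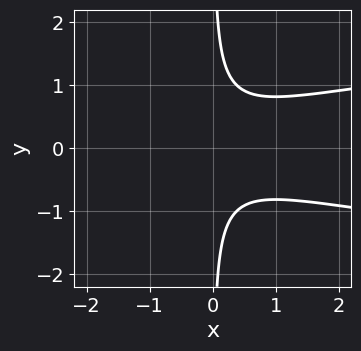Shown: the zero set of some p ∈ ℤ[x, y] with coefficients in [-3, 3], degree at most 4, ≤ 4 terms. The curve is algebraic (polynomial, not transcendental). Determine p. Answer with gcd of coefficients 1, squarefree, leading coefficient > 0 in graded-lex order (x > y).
(a) Degree: the shape is more complex than any degree-2 curve, so deg p = 3.
(b) Symmetries: the y ↦ −y reflection is a symmetry, so y appears only in even powers.
(c) From the visible intercepts: no x-intercept at any integer in the box; no y-intercept at any integer in the box.
(d) Assembling these constraints gives the stated polynomial.

3*x*y^2 - x^2 - 1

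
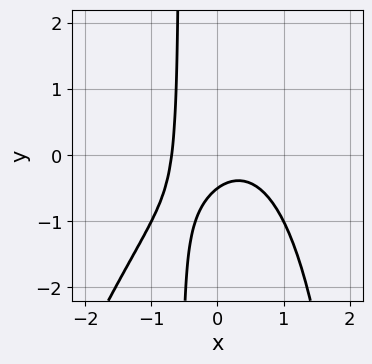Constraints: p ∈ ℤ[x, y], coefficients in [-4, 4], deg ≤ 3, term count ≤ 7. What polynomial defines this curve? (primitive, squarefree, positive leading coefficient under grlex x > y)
1. deg p = 3. The shape is more complex than any degree-2 curve.
2. Matching integer coefficients to the picture gives p.

3*x^3 - x^2*y + 3*x*y + 2*y + 1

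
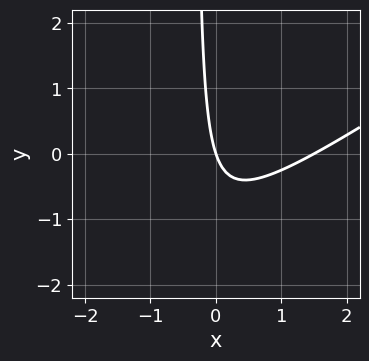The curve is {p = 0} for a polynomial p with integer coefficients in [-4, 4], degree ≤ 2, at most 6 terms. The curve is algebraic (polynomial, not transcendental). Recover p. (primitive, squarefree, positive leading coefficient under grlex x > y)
First, the degree is 2 — no degree-1 curve has this shape.
Next, checking where it meets the axes: it meets the y-axis at y = 0 (among the integer gridlines); one x-axis crossing is at x = 0.
Finally, solving for integer coefficients yields p as stated.

2*x^2 - 3*x*y - 3*x - y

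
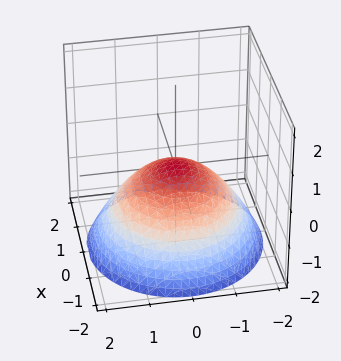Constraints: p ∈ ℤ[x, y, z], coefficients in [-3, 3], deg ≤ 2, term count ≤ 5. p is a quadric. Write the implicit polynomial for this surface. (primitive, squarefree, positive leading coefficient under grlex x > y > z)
(a) Degree: a single bowl opening along one axis; a quadric, so deg p = 2.
(b) By symmetry, the surface is invariant under rotation about z: p = q(x² + y², z).
(c) From the visible intercepts: one y-axis crossing is at y = 0; one z-axis crossing is at z = 0.
(d) Solving for integer coefficients yields p as stated.

x^2 + y^2 + 2*z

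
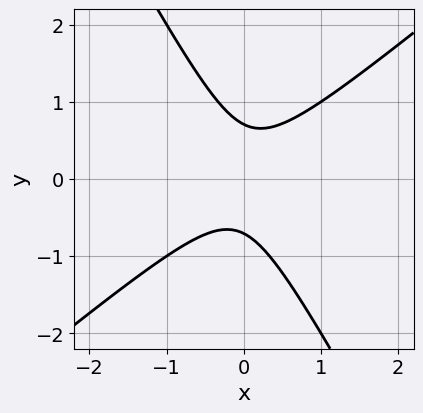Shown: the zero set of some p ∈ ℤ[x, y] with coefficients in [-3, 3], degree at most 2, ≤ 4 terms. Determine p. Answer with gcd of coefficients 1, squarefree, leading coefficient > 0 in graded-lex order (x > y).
The degree is 2 — a generic line meets the curve in up to 2 points.
Checking where it meets the axes: the curve avoids every integer x-axis point in the box.
Assembling these constraints gives the stated polynomial.

3*x^2 - 2*x*y - 2*y^2 + 1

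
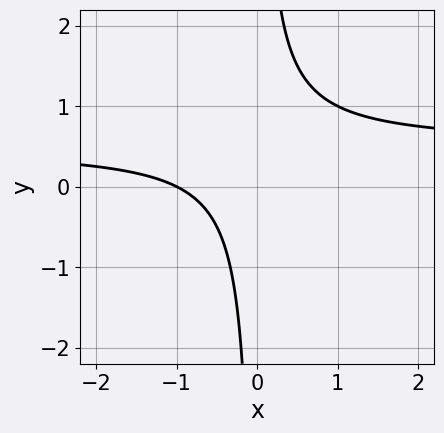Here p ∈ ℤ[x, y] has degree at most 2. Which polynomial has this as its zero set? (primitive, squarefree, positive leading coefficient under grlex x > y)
2*x*y - x - 1

1. The degree is 2 — no degree-1 curve has this shape.
2. From the visible intercepts: it crosses the x-axis at the gridline x = -1; no y-intercept at any integer in the box.
3. Solving for integer coefficients yields p as stated.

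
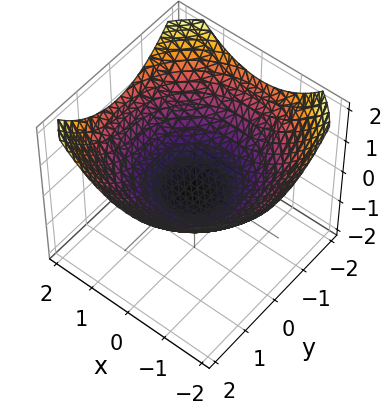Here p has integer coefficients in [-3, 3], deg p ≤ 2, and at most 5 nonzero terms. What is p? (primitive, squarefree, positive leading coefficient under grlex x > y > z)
x^2 + y^2 - 3*z - 1

1. The degree is 2 — the shape is more complex than any degree-1 surface.
2. By symmetry, the surface is invariant under rotation about z: p = q(x² + y², z).
3. From the visible intercepts: the y-axis gridline crossings are at y ∈ {-1, 1}; a circular section at z = 0 has radius exactly 1.
4. These observations pin down the coefficients.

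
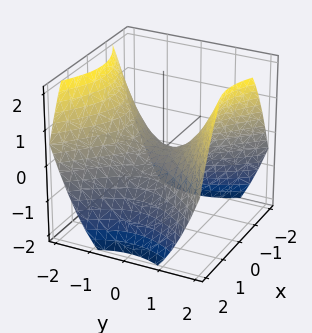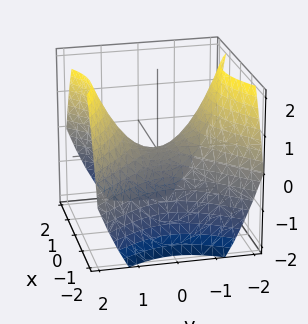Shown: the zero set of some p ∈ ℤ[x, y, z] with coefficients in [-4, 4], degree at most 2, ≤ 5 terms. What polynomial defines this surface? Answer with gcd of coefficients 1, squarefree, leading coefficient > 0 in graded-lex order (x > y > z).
First, deg p = 2.
Then, symmetries: mirror symmetry y ↦ −y ⇒ only even powers of y; mirror symmetry x ↦ −x ⇒ only even powers of x.
Then, from the axis intercepts and sections: one y-axis crossing is at y = 0; it meets the z-axis at z = 0 (among the integer gridlines); one x-axis crossing is at x = 0.
Finally, putting this together gives p.

2*x^2 - 2*y^2 + 3*z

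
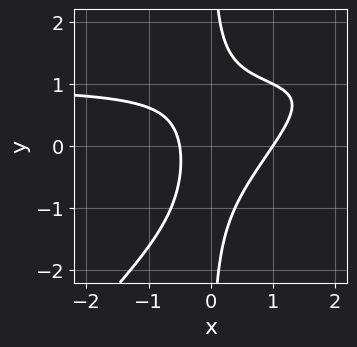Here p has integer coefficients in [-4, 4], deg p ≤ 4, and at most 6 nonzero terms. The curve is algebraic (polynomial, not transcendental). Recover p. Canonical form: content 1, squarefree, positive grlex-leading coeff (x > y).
2*x^2*y - 2*x*y^2 - 2*x^2 + x + 1

1. Degree: the shape is more complex than any degree-2 curve, so deg p = 3.
2. Observable constraints: no y-intercept at any integer in the box; it crosses the x-axis at the gridline x = 1.
3. Assembling these constraints gives the stated polynomial.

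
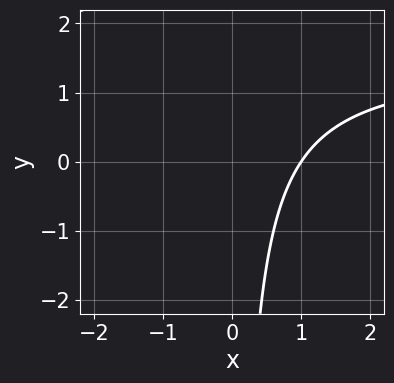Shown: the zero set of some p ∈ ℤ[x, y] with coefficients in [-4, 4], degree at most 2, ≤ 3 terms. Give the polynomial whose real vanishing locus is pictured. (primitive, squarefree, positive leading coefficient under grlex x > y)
The degree is 2 — a generic line meets the curve in up to 2 points.
From the visible intercepts: it meets the x-axis at x = 1 (among the integer gridlines); the curve avoids every integer y-axis point in the box.
Together with the visible shape, these determine p as stated.

2*x*y - 3*x + 3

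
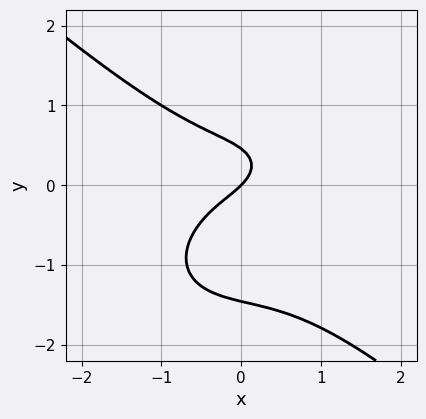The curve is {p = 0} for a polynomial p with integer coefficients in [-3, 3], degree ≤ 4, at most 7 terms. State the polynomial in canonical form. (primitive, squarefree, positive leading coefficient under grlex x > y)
2*x^3 + 3*y^3 + 3*y^2 + 2*x - 2*y

First, deg p = 3. The shape is more complex than any degree-2 curve.
Then, reading off the gridlines: it meets the x-axis at x = 0 (among the integer gridlines); it meets the y-axis at y = 0 (among the integer gridlines).
Finally, together with the visible shape, these determine p as stated.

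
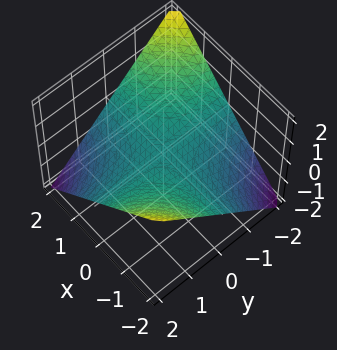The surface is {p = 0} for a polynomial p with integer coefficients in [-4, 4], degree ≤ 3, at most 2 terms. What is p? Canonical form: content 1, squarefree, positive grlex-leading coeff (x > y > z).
x*y + 2*z

Degree: a saddle surface; a quadric, so deg p = 2.
Against the integer gridlines: every point of the y-axis in the box is on the surface; it meets the z-axis at z = 0 (among the integer gridlines); the visible x-axis segment lies entirely on the surface.
Matching integer coefficients to the picture gives p.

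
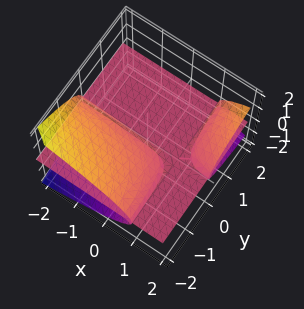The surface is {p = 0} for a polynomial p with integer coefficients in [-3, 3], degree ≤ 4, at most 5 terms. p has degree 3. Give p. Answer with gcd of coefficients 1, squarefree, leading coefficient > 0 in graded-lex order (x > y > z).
1. There are 2 components. They look like related sheets of one shape, so recover p as a whole.
2. The degree is 3 — a generic line meets the surface in up to 3 points.
3. Observable constraints: every point of the x-axis in the box is on the surface; it meets the z-axis at z = 0 (among the integer gridlines).
4. Matching integer coefficients to the picture gives p. Check: (0, 1, 0) on the y-axis lies on the surface, and p(0, 1, 0) = 0. ✓

2*x*y*z - 3*z^3 - 2*y*z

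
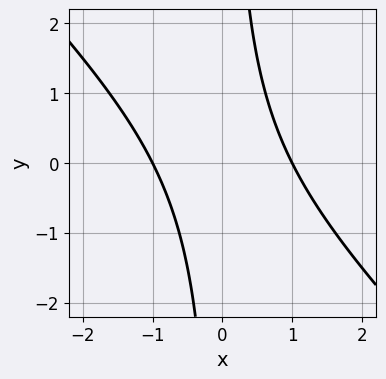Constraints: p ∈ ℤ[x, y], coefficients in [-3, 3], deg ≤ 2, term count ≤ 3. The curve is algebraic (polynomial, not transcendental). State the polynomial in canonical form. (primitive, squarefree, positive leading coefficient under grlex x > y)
x^2 + x*y - 1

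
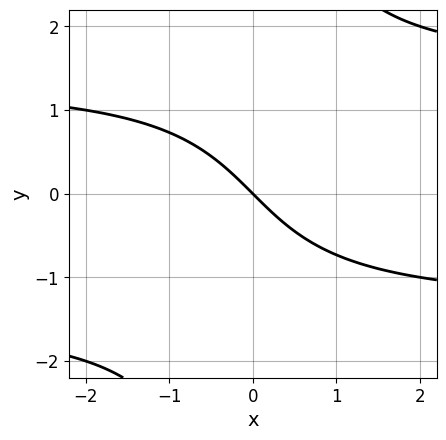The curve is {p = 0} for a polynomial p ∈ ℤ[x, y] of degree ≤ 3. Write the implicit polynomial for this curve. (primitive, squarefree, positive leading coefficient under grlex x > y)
(a) Degree: the shape is more complex than any degree-2 curve, so deg p = 3.
(b) From the visible intercepts: it crosses the x-axis at the gridline x = 0; it crosses the y-axis at the gridline y = 0.
(c) Assembling these constraints gives the stated polynomial.

x*y^2 - 2*x - 2*y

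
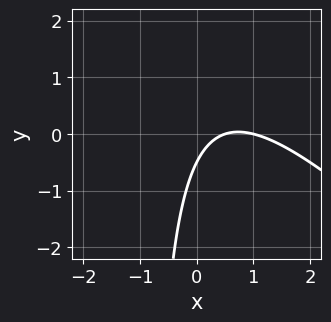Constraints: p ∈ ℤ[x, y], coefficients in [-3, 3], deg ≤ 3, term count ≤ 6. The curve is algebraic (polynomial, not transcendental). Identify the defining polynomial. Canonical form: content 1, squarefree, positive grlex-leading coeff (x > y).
2*x^2 + 2*x*y - 3*x + 2*y + 1

The degree is 2 — a generic line meets the curve in up to 2 points.
Checking where it meets the axes: it crosses the x-axis at the gridline x = 1.
Together with the visible shape, these determine p as stated.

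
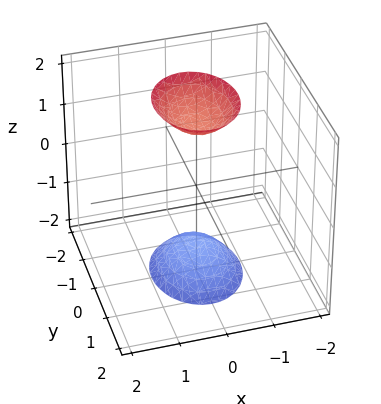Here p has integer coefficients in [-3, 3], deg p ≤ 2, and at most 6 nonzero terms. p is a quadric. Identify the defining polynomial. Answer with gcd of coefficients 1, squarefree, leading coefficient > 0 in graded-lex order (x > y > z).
There are 2 components. Treating them together as one polynomial.
The degree is 2 — two separate bowl-shaped sheets opening away from each other; a quadric.
Symmetries: it's symmetric under y → −y, forcing even powers of y; mirror symmetry x ↦ −x ⇒ only even powers of x; mirror symmetry z ↦ −z ⇒ only even powers of z.
From the axis intercepts and sections: no y-intercept at any integer in the box; it misses every integer gridline on the x-axis.
Together with the visible shape, these determine p as stated.

3*x^2 + 2*y^2 - z^2 + 2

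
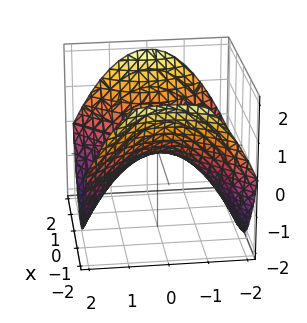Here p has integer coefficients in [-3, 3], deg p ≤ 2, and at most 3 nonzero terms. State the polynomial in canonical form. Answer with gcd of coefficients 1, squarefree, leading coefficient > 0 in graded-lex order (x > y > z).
x^2 - y^2 - 2*z

1. deg p = 2.
2. Symmetries: mirror symmetry y ↦ −y ⇒ only even powers of y; the x ↦ −x reflection is a symmetry, so x appears only in even powers.
3. Against the integer gridlines: it crosses the x-axis at the gridline x = 0; it meets the y-axis at y = 0 (among the integer gridlines).
4. Solving for integer coefficients yields p as stated.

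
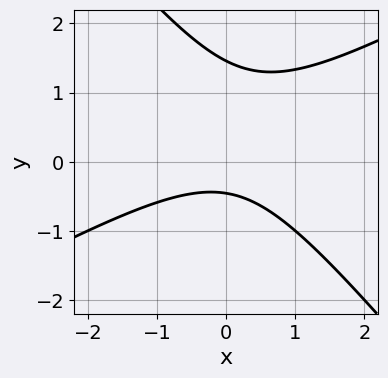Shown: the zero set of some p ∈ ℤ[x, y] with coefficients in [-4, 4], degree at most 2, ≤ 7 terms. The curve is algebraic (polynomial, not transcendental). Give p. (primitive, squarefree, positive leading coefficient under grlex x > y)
Degree: no degree-1 curve has this shape, so deg p = 2.
From the visible intercepts: the curve avoids every integer x-axis point in the box.
The integer polynomial consistent with all of this is the stated p.

2*x^2 - 2*x*y - 3*y^2 + 3*y + 2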